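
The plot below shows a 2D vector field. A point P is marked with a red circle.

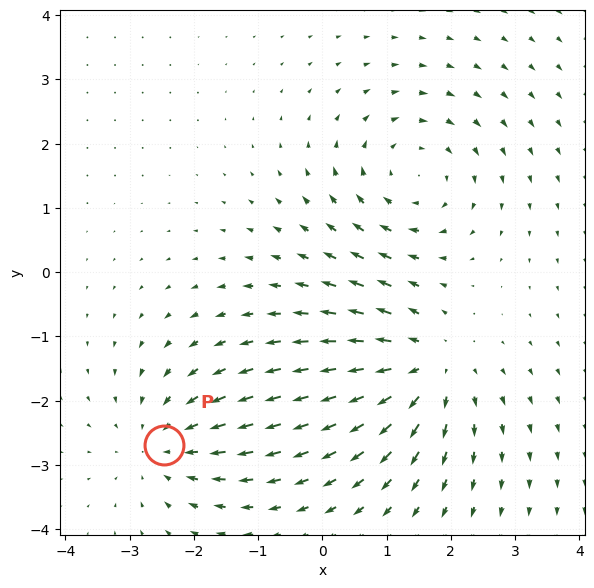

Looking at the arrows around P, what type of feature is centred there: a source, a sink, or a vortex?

At P (-2.5, -2.7) the arrows converge inward. Divergence about -4, curl ≈0 — negative divergence with near-zero curl is a sink.

sink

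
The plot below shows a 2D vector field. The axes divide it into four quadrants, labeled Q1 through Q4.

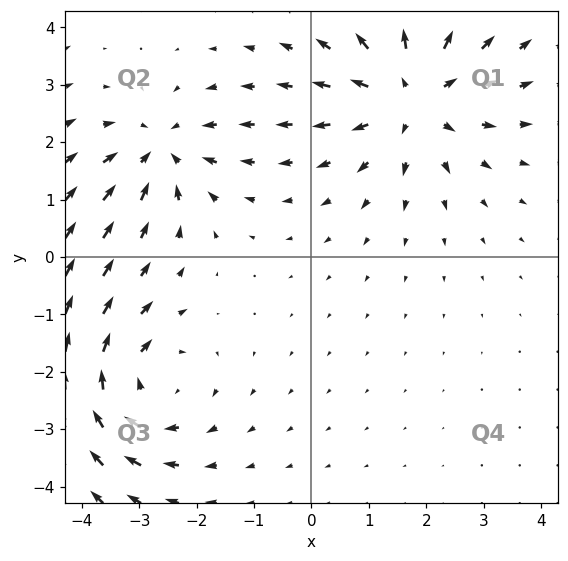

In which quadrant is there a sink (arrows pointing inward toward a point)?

Q2

The sink sits at approximately (-2.6, 1.8), which lies in quadrant Q2. The divergence there is about -3, negative as expected for a sink.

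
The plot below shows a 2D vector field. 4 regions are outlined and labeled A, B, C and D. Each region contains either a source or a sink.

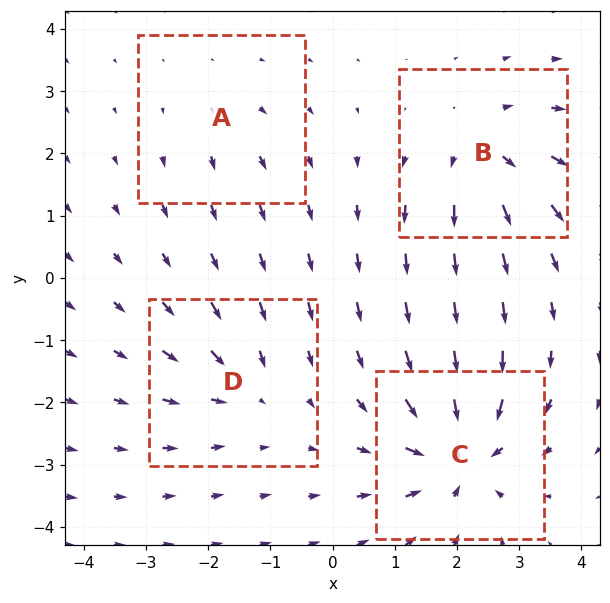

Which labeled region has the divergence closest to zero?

A

Divergence at each region's feature centre — A: about +2, B: about +5, C: about -7, D: about -4. Region A is closest to zero.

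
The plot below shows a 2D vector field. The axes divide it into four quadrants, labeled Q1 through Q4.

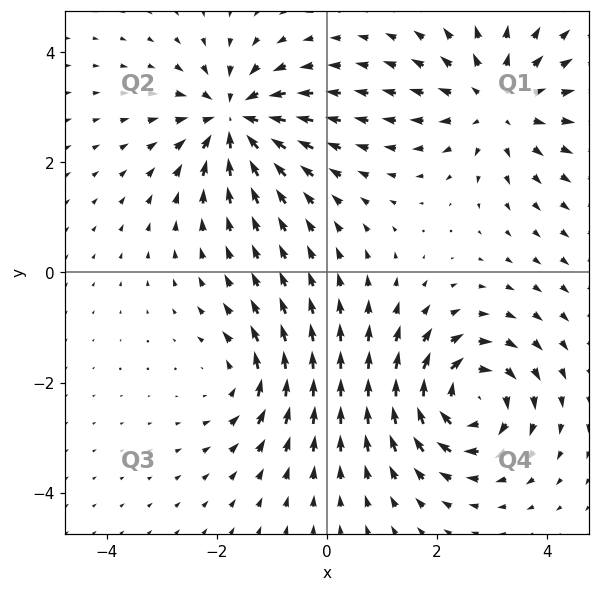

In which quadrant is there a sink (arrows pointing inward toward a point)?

The sink sits at approximately (-1.7, 2.8), which lies in quadrant Q2. The divergence there is about -6, negative as expected for a sink.

Q2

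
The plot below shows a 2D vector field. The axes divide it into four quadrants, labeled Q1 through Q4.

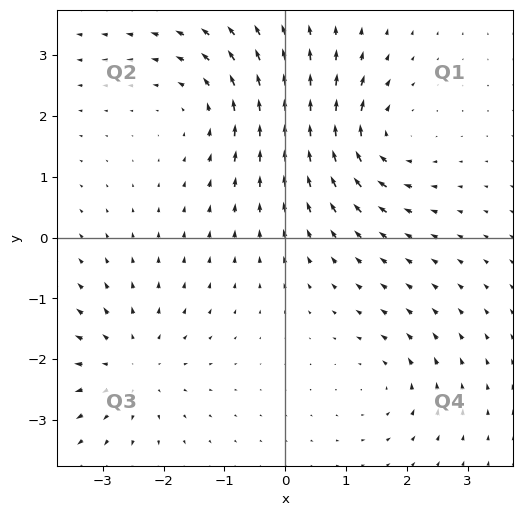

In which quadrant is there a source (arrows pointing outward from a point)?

The source sits at approximately (-2.5, -2.1), which lies in quadrant Q3. The divergence there is about +4, positive as expected for a source.

Q3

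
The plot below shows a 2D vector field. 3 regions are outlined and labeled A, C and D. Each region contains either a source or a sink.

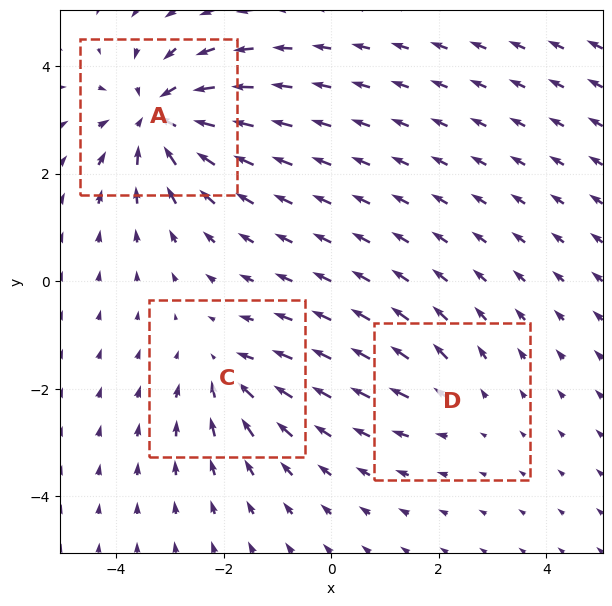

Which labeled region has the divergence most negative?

Divergence at each region's feature centre — A: about -6, C: about -3, D: about +2. Region A is most negative.

A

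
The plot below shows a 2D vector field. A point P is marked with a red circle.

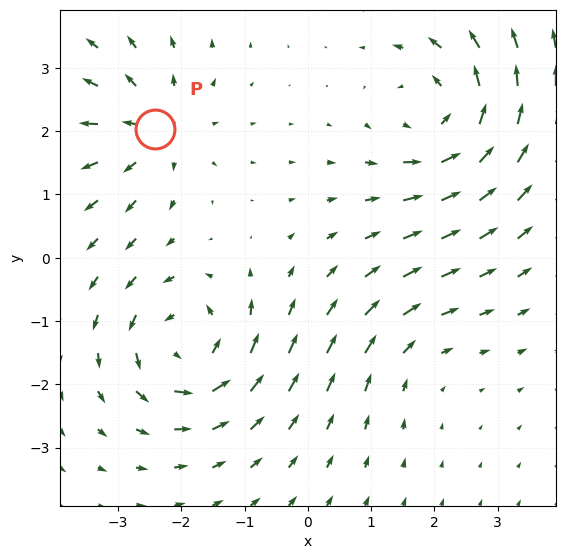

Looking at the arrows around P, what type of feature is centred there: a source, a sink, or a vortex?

source

At P (-2.4, 2.0) the arrows spread outward. Divergence about +4, curl ≈0 — positive divergence with near-zero curl is a source.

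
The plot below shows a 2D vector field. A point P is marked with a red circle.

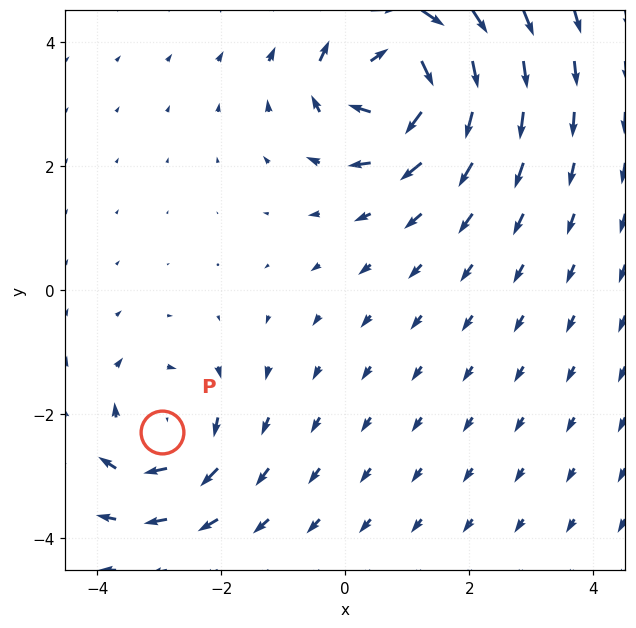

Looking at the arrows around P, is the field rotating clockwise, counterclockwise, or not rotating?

clockwise

Near P at (-3.0, -2.3) the arrows circulate clockwise. The curl (z-component) there is about -3; negative curl means clockwise rotation.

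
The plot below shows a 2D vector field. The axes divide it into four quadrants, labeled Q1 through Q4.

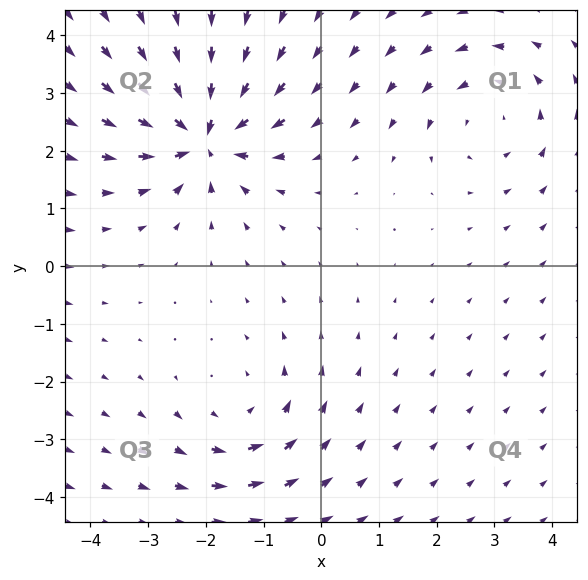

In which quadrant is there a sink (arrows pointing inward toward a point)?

The sink sits at approximately (-2.0, 2.3), which lies in quadrant Q2. The divergence there is about -7, negative as expected for a sink.

Q2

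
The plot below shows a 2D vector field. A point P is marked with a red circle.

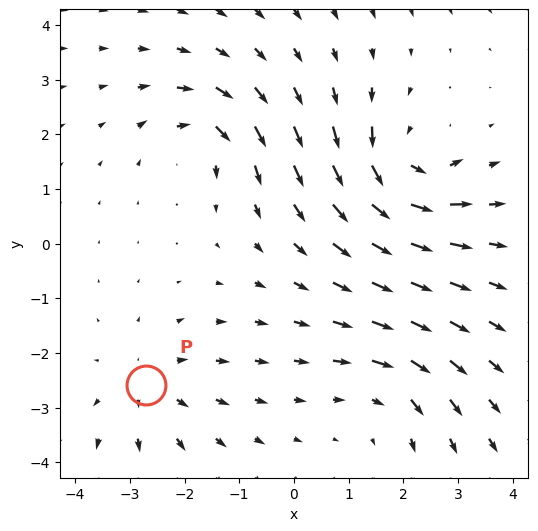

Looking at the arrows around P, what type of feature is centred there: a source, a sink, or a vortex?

source

At P (-2.7, -2.6) the arrows spread outward. Divergence about +3, curl ≈0 — positive divergence with near-zero curl is a source.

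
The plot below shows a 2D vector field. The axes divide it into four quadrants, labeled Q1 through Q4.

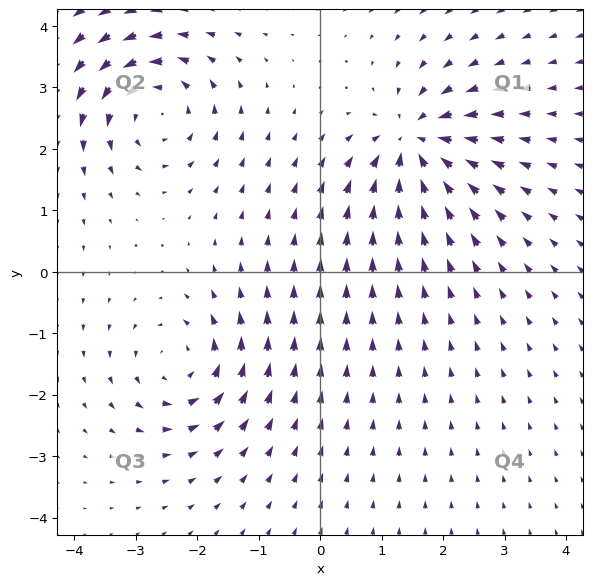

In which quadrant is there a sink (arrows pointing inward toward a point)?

Q1

The sink sits at approximately (1.6, 2.1), which lies in quadrant Q1. The divergence there is about -7, negative as expected for a sink.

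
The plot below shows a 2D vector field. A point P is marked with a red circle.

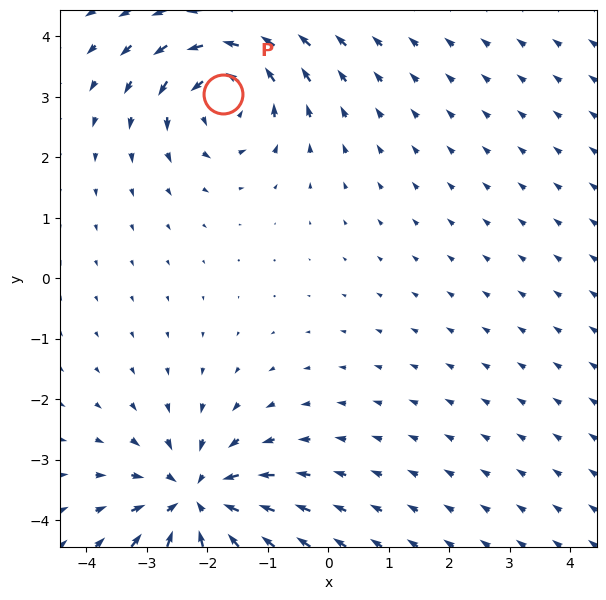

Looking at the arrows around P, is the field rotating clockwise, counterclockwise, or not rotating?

counterclockwise

Near P at (-1.7, 3.1) the arrows circulate counterclockwise. The curl (z-component) there is about +5; positive curl means counterclockwise rotation.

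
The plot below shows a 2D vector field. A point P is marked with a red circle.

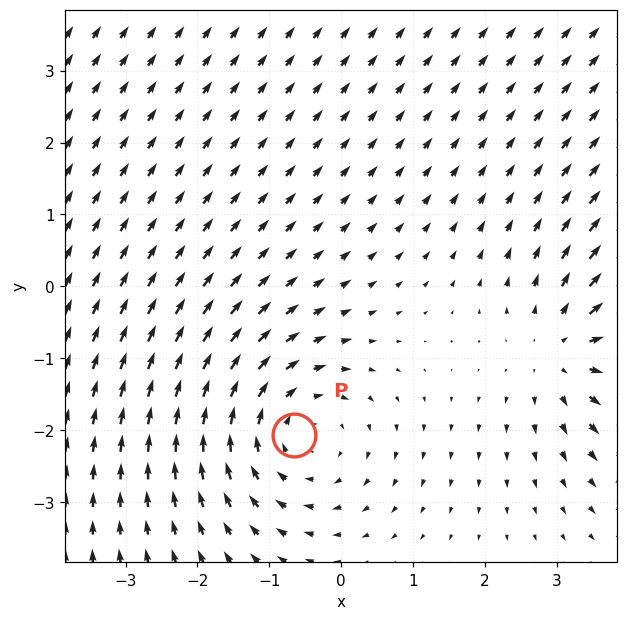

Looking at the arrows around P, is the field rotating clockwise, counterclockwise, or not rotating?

Near P at (-0.7, -2.1) the arrows circulate clockwise. The curl (z-component) there is about -3; negative curl means clockwise rotation.

clockwise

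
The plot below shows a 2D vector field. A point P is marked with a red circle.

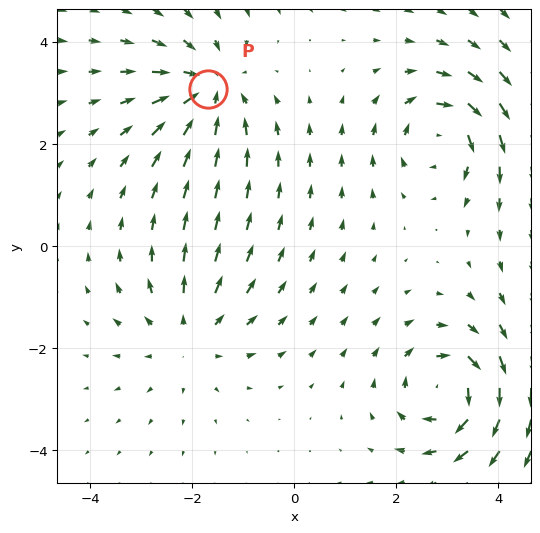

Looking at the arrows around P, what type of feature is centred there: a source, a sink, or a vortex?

At P (-1.7, 3.1) the arrows converge inward. Divergence about -4, curl ≈0 — negative divergence with near-zero curl is a sink.

sink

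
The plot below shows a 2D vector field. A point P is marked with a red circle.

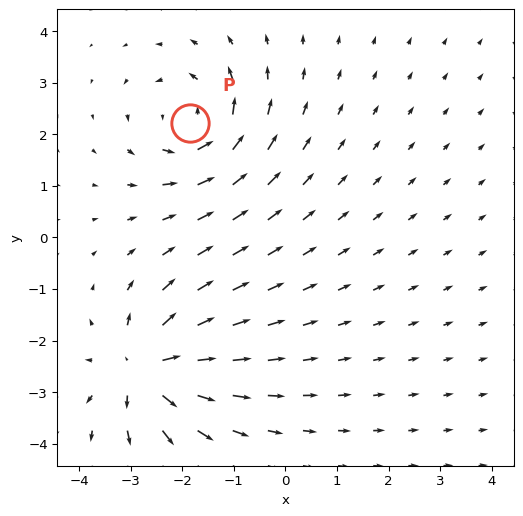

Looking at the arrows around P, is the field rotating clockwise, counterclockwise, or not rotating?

counterclockwise

Near P at (-1.8, 2.2) the arrows circulate counterclockwise. The curl (z-component) there is about +4; positive curl means counterclockwise rotation.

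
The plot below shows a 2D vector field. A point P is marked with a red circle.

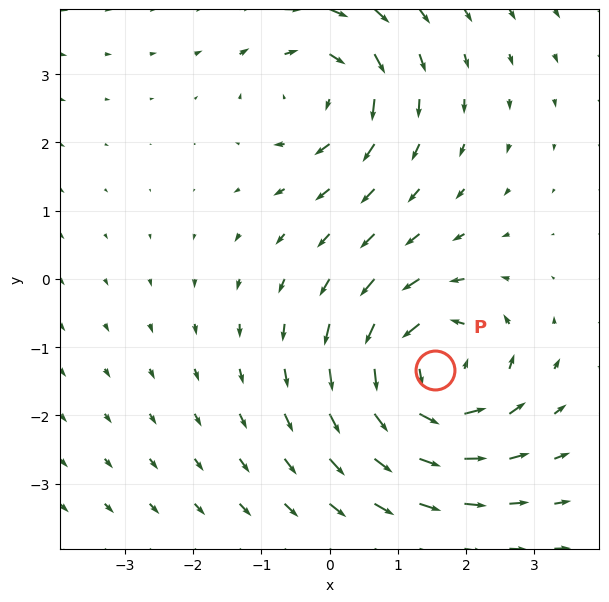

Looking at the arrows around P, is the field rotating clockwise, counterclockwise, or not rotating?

Near P at (1.5, -1.3) the arrows circulate counterclockwise. The curl (z-component) there is about +5; positive curl means counterclockwise rotation.

counterclockwise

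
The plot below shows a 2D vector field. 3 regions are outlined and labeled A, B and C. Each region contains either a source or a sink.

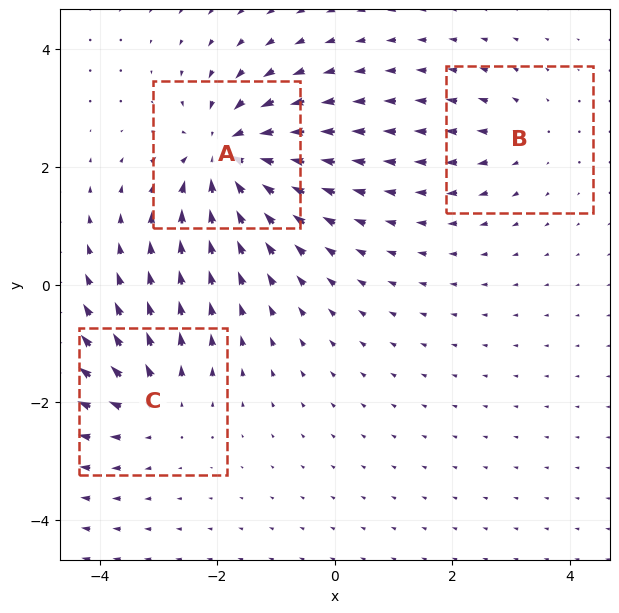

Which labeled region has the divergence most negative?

A

Divergence at each region's feature centre — A: about -6, B: about +2, C: about +3. Region A is most negative.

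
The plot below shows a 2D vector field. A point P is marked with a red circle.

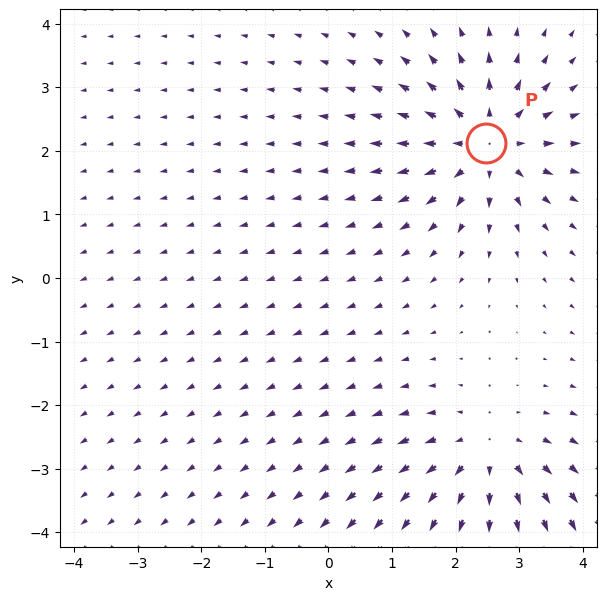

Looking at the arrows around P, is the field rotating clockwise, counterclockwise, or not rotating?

Near P at (2.5, 2.1) the arrows show no circulation. The curl there is ≈0.

not rotating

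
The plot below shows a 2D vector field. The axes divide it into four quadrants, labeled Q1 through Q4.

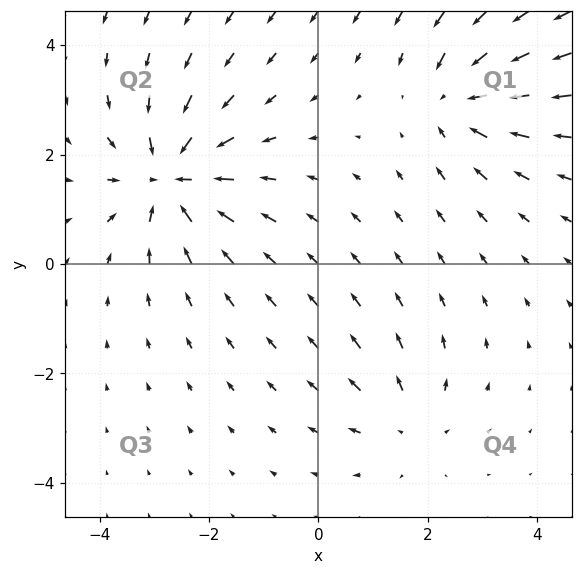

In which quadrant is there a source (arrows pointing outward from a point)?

The source sits at approximately (1.6, -2.9), which lies in quadrant Q4. The divergence there is about +3, positive as expected for a source.

Q4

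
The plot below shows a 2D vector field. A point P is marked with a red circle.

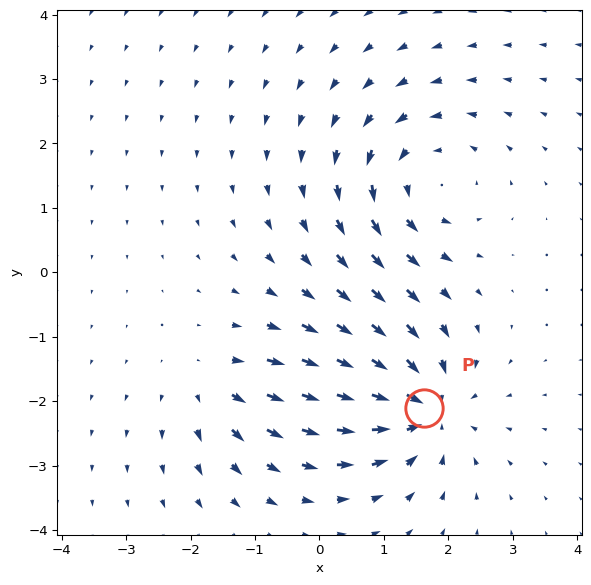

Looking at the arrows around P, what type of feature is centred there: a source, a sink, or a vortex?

sink

At P (1.6, -2.1) the arrows converge inward. Divergence about -6, curl ≈0 — negative divergence with near-zero curl is a sink.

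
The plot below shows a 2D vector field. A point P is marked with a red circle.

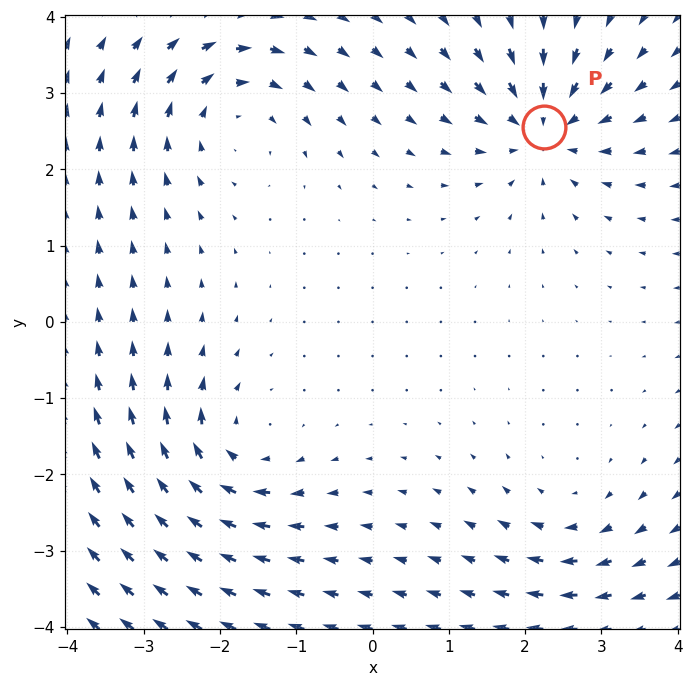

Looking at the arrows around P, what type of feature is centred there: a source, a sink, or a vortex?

At P (2.2, 2.6) the arrows converge inward. Divergence about -6, curl ≈0 — negative divergence with near-zero curl is a sink.

sink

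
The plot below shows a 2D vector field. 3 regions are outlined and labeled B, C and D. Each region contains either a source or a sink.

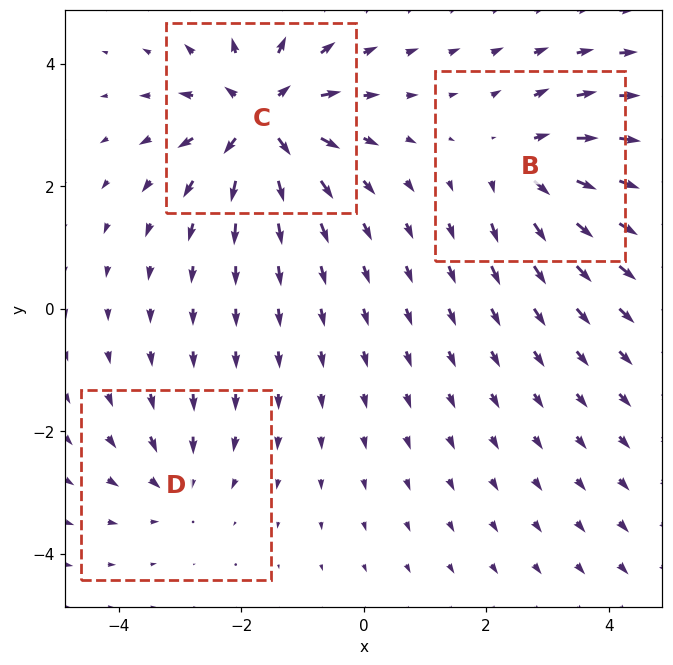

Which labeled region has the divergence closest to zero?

D

Divergence at each region's feature centre — B: about +4, C: about +6, D: about -3. Region D is closest to zero.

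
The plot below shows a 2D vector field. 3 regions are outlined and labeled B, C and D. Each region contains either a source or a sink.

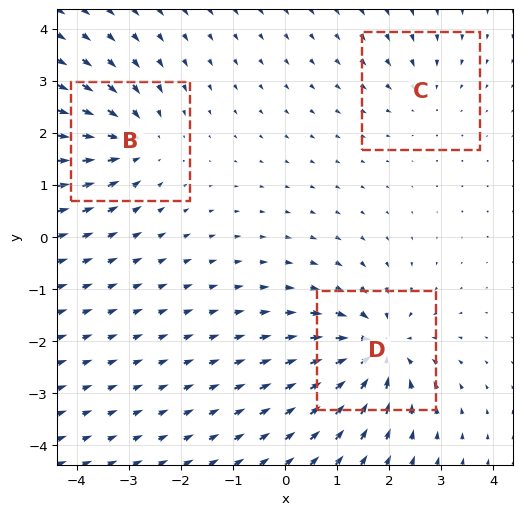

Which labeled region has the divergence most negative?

D

Divergence at each region's feature centre — B: about -4, C: about -2, D: about -5. Region D is most negative.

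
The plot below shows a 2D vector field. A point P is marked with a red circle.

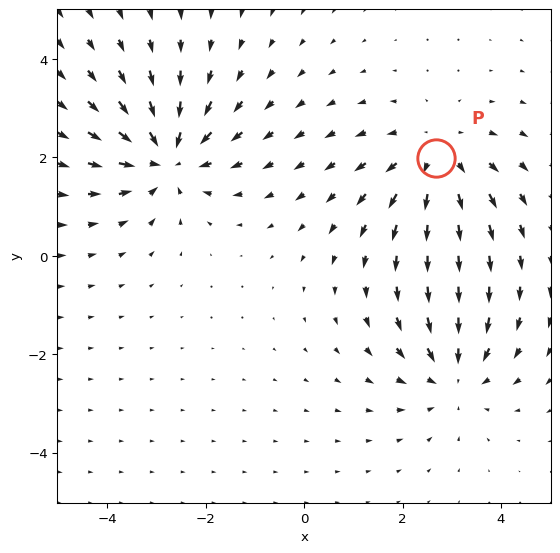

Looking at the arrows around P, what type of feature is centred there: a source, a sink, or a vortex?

At P (2.7, 2.0) the arrows spread outward. Divergence about +3, curl ≈0 — positive divergence with near-zero curl is a source.

source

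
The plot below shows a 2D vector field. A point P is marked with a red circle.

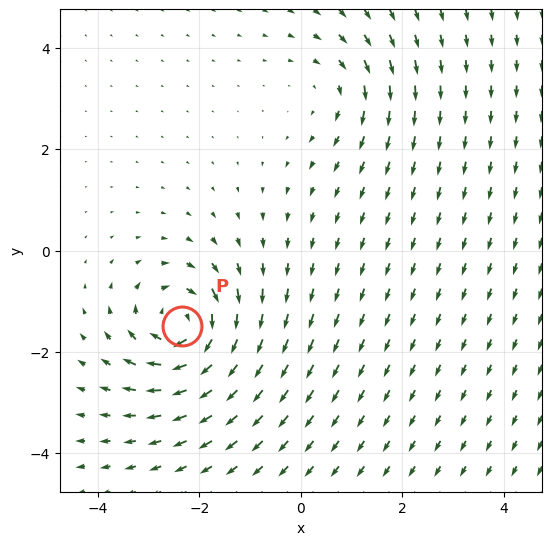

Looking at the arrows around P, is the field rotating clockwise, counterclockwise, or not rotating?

Near P at (-2.3, -1.5) the arrows circulate clockwise. The curl (z-component) there is about -6; negative curl means clockwise rotation.

clockwise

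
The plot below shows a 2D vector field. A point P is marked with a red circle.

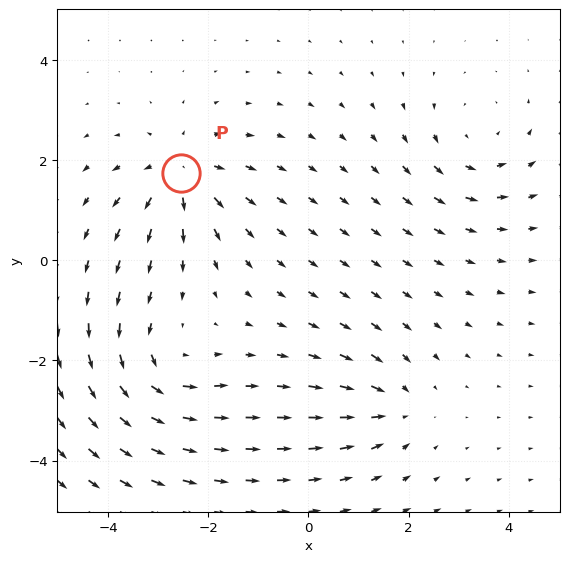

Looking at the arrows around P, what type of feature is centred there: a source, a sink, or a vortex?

At P (-2.6, 1.7) the arrows spread outward. Divergence about +6, curl ≈0 — positive divergence with near-zero curl is a source.

source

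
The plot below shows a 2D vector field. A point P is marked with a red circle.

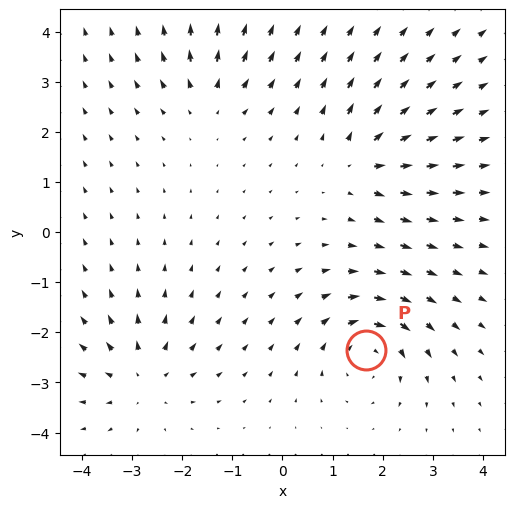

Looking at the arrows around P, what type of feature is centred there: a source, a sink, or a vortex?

At P (1.7, -2.3) the arrows circulate clockwise. Divergence ≈0, curl about -6 — near-zero divergence with nonzero curl is a vortex.

vortex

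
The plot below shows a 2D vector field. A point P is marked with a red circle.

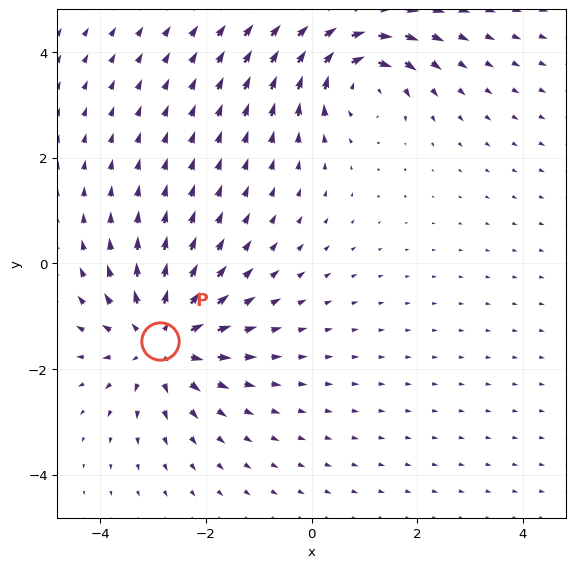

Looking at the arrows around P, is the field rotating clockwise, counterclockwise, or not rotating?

Near P at (-2.9, -1.5) the arrows show no circulation. The curl there is ≈0.

not rotating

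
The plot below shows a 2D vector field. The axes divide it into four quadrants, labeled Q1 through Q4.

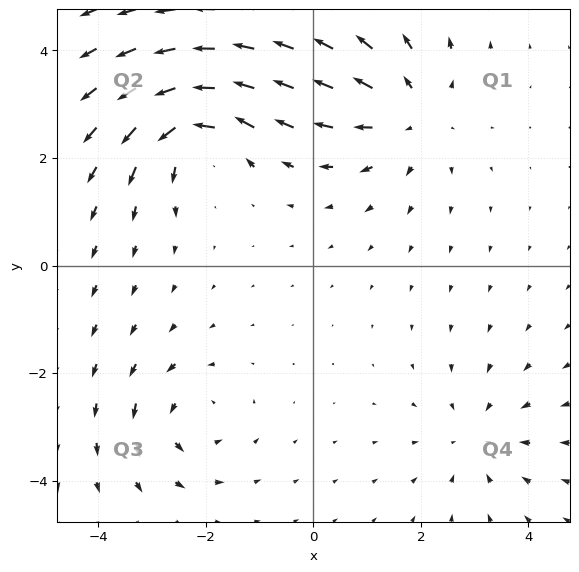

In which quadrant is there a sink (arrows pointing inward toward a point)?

The sink sits at approximately (3.1, -3.2), which lies in quadrant Q4. The divergence there is about -2, negative as expected for a sink.

Q4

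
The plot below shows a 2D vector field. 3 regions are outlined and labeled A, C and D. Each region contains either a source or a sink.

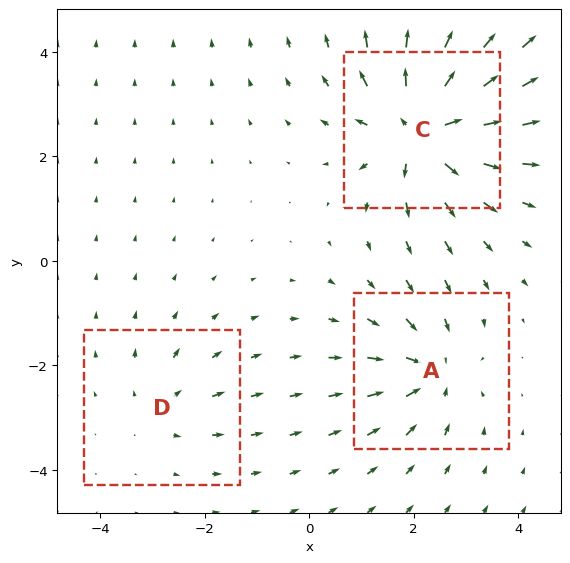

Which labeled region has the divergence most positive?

Divergence at each region's feature centre — A: about -4, C: about +6, D: about +2. Region C is most positive.

C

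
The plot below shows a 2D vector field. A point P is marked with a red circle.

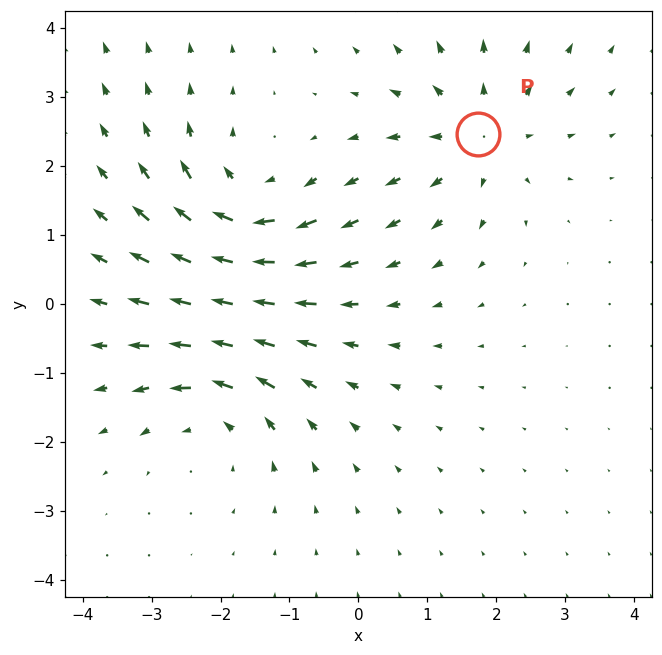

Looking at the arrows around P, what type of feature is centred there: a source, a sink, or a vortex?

At P (1.7, 2.5) the arrows spread outward. Divergence about +3, curl ≈0 — positive divergence with near-zero curl is a source.

source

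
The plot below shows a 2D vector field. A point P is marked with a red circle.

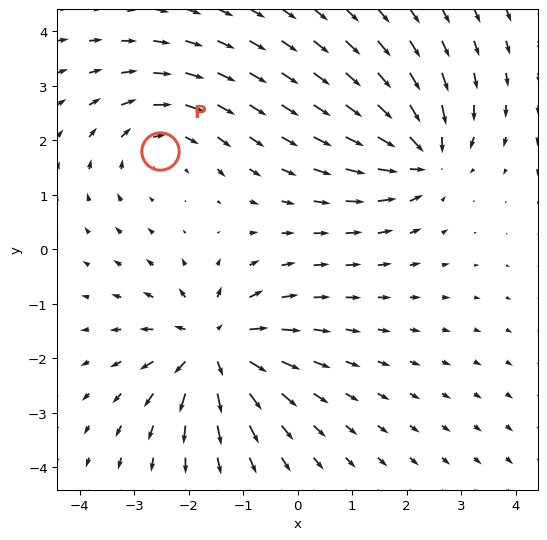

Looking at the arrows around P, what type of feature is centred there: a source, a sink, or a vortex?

vortex

At P (-2.5, 1.8) the arrows circulate clockwise. Divergence ≈0, curl about -3 — near-zero divergence with nonzero curl is a vortex.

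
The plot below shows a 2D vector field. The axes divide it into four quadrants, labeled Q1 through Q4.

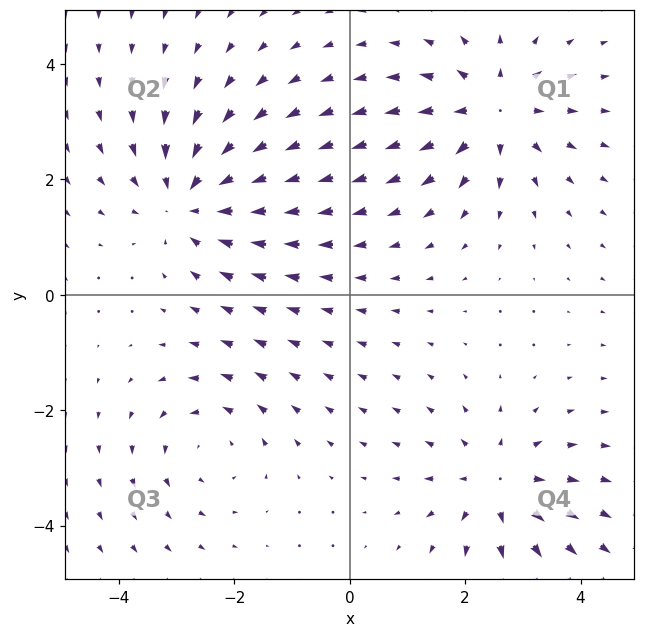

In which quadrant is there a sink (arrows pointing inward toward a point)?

The sink sits at approximately (-2.8, 1.6), which lies in quadrant Q2. The divergence there is about -4, negative as expected for a sink.

Q2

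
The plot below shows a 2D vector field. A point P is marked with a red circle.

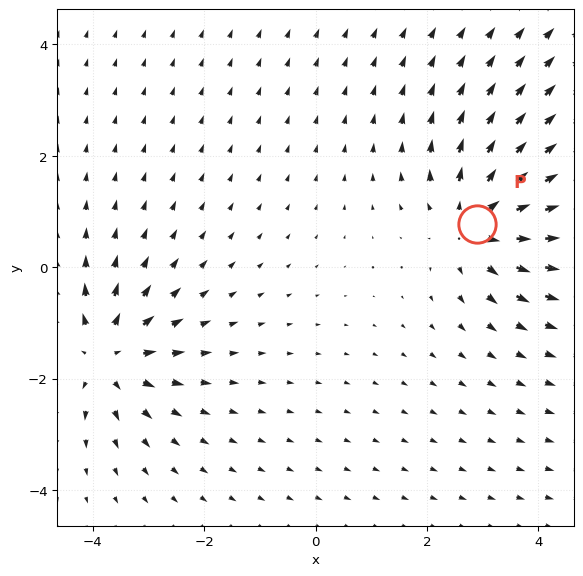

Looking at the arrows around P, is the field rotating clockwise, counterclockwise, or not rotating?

Near P at (2.9, 0.8) the arrows show no circulation. The curl there is ≈0.

not rotating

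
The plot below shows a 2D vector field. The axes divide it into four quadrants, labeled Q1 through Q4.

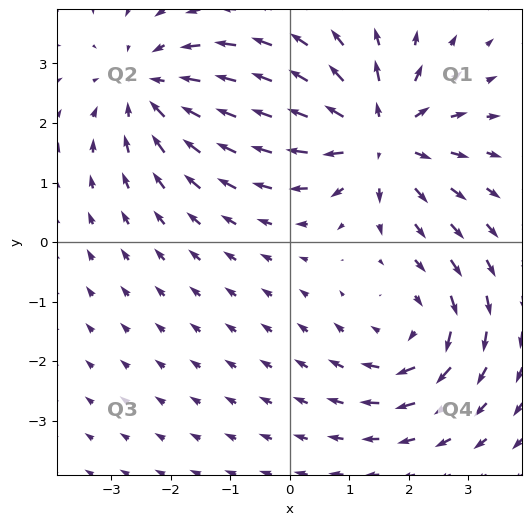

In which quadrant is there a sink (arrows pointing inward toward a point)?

Q2

The sink sits at approximately (-2.3, 2.6), which lies in quadrant Q2. The divergence there is about -4, negative as expected for a sink.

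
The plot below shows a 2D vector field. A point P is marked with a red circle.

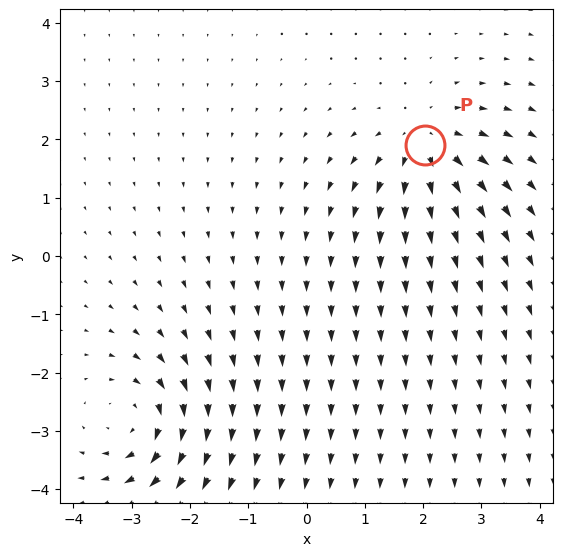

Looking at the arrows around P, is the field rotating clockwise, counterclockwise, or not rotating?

not rotating

Near P at (2.0, 1.9) the arrows show no circulation. The curl there is ≈0.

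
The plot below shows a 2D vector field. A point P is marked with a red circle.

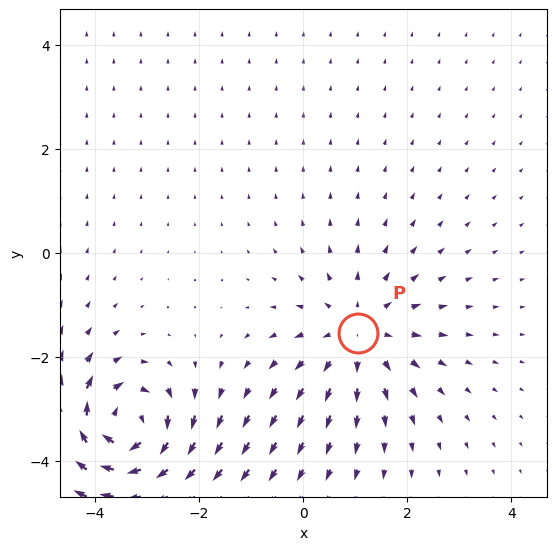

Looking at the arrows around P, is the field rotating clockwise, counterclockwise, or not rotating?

not rotating

Near P at (1.1, -1.5) the arrows show no circulation. The curl there is ≈0.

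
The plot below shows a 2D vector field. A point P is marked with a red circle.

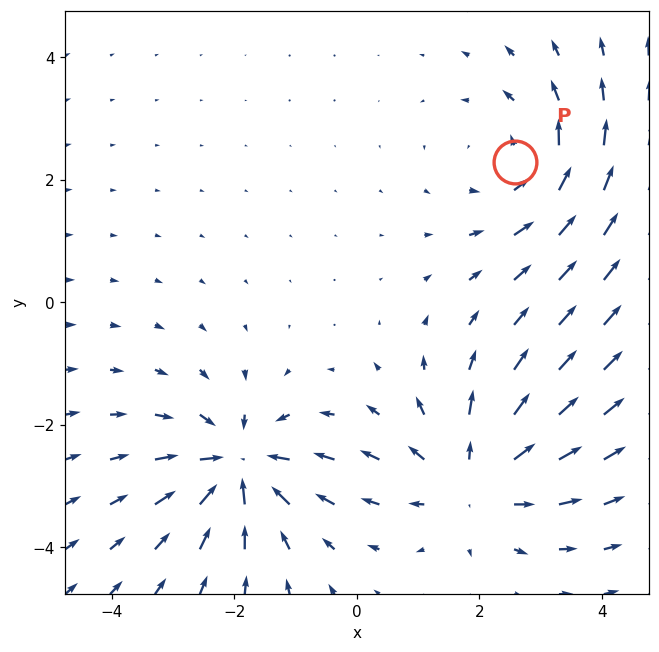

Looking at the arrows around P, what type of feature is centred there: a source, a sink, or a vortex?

vortex

At P (2.6, 2.3) the arrows circulate counterclockwise. Divergence ≈0, curl about +3 — near-zero divergence with nonzero curl is a vortex.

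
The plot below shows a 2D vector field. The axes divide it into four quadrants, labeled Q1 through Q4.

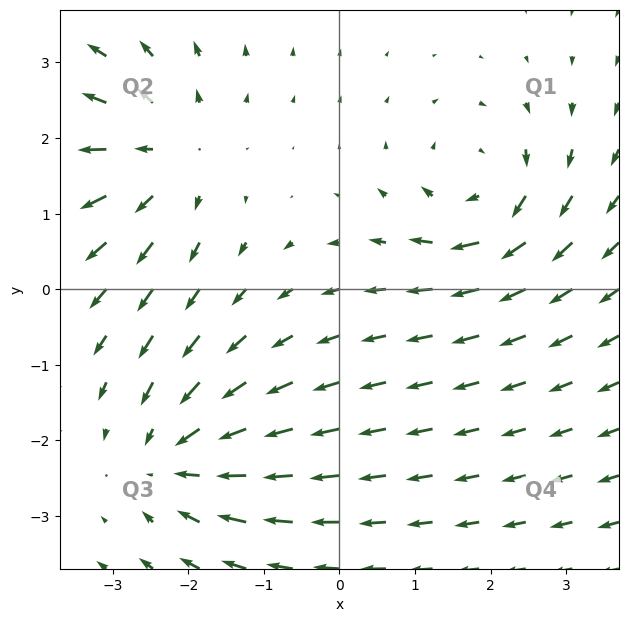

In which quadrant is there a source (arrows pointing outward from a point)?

The source sits at approximately (-2.3, 1.8), which lies in quadrant Q2. The divergence there is about +3, positive as expected for a source.

Q2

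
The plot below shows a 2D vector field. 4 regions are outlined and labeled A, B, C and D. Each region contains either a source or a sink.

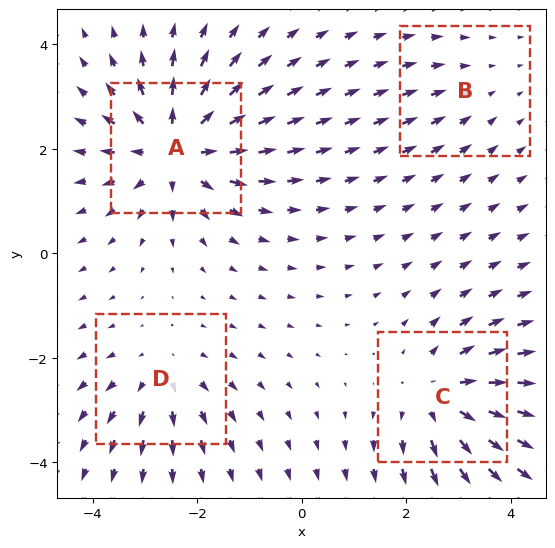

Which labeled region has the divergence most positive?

Divergence at each region's feature centre — A: about +7, B: about -2, C: about +5, D: about +3. Region A is most positive.

A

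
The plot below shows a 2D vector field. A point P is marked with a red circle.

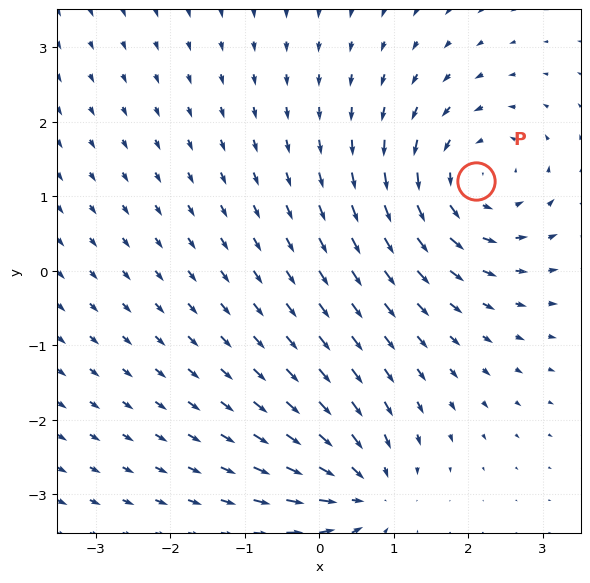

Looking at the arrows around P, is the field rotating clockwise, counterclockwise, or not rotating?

counterclockwise

Near P at (2.1, 1.2) the arrows circulate counterclockwise. The curl (z-component) there is about +4; positive curl means counterclockwise rotation.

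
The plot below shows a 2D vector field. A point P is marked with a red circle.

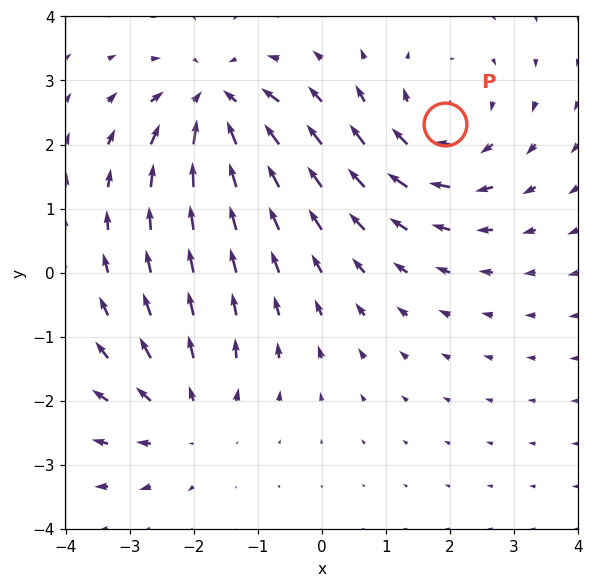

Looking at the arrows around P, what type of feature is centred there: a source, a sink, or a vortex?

At P (1.9, 2.3) the arrows circulate clockwise. Divergence ≈0, curl about -4 — near-zero divergence with nonzero curl is a vortex.

vortex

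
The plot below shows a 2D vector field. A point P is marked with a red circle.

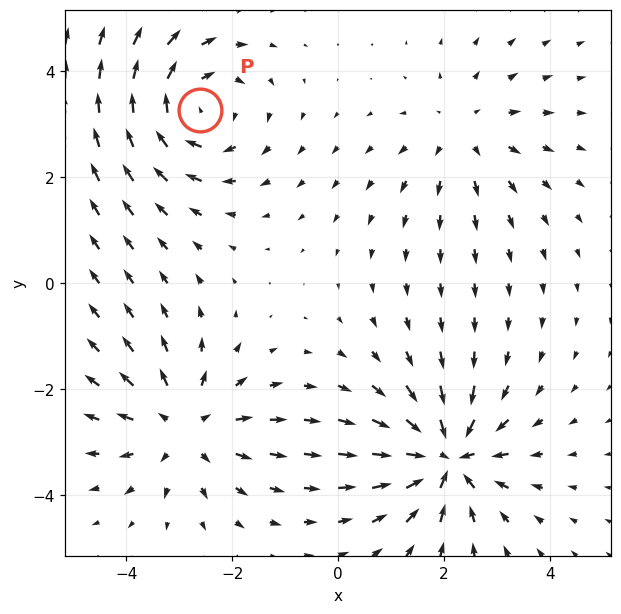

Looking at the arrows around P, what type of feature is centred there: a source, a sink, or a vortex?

vortex

At P (-2.6, 3.3) the arrows circulate clockwise. Divergence ≈0, curl about -4 — near-zero divergence with nonzero curl is a vortex.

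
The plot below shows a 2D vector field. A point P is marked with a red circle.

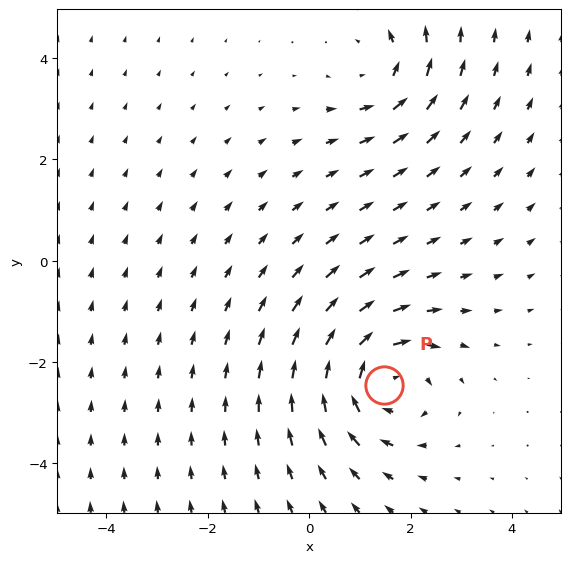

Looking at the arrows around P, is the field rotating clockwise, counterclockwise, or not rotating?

clockwise

Near P at (1.5, -2.4) the arrows circulate clockwise. The curl (z-component) there is about -5; negative curl means clockwise rotation.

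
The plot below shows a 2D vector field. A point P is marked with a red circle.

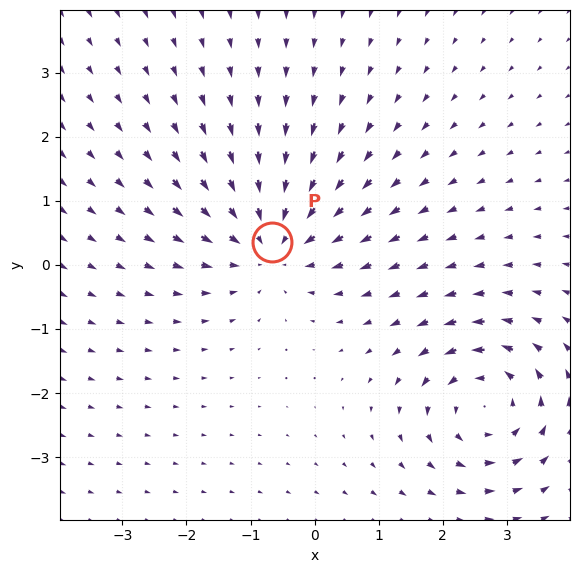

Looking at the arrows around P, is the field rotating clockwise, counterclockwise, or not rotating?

not rotating

Near P at (-0.7, 0.4) the arrows show no circulation. The curl there is ≈0.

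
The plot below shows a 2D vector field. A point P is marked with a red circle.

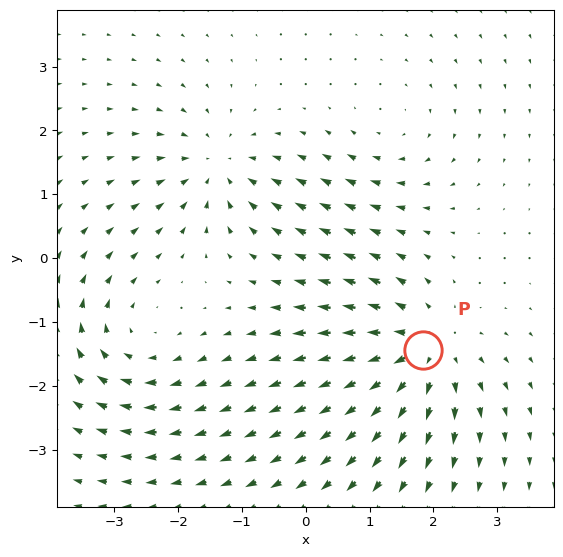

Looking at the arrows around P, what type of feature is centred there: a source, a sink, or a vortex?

At P (1.8, -1.4) the arrows spread outward. Divergence about +5, curl ≈0 — positive divergence with near-zero curl is a source.

source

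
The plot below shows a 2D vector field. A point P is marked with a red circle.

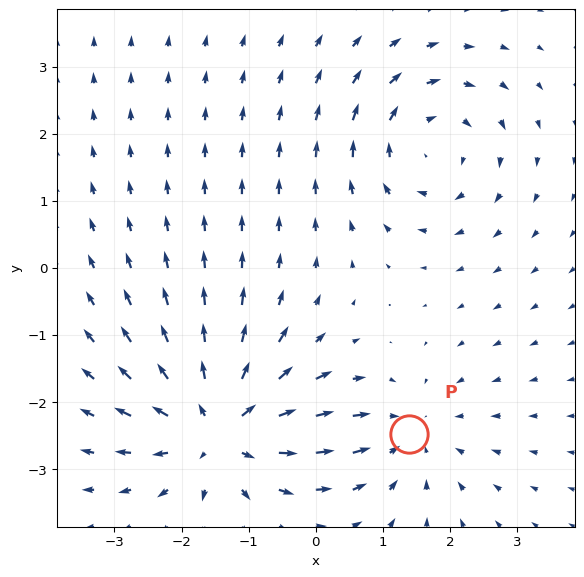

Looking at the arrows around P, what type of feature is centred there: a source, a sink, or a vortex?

sink

At P (1.4, -2.5) the arrows converge inward. Divergence about -3, curl ≈0 — negative divergence with near-zero curl is a sink.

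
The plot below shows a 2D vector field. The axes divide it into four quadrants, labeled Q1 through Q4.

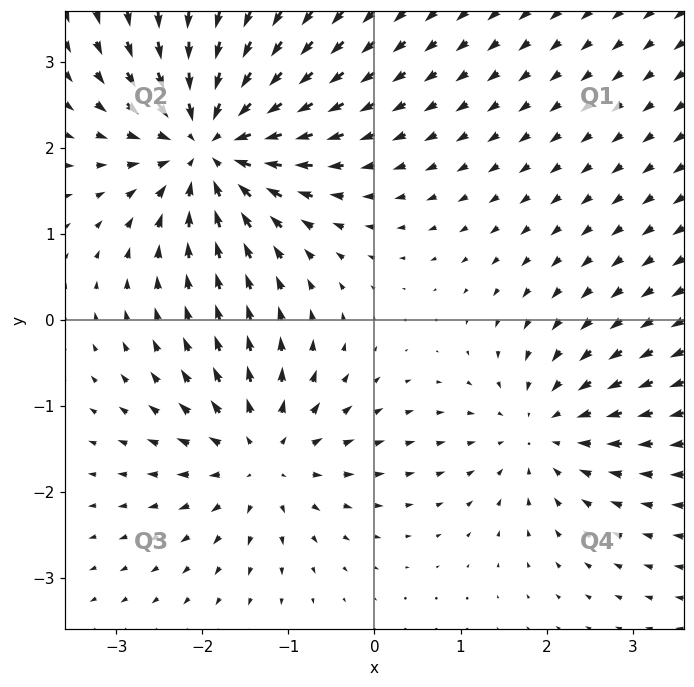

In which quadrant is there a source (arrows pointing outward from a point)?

The source sits at approximately (-1.3, -1.6), which lies in quadrant Q3. The divergence there is about +5, positive as expected for a source.

Q3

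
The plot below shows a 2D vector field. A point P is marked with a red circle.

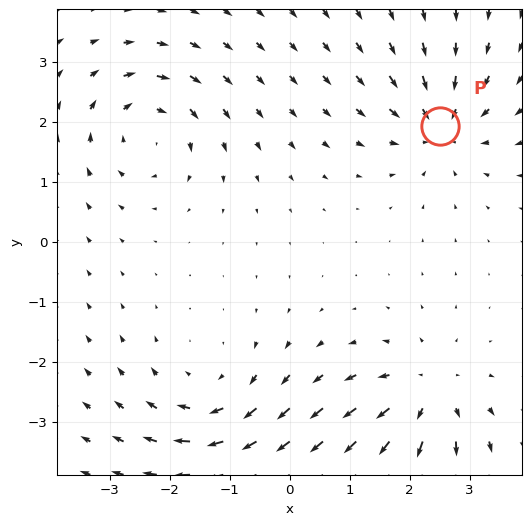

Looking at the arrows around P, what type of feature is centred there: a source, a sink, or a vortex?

At P (2.5, 1.9) the arrows converge inward. Divergence about -4, curl ≈0 — negative divergence with near-zero curl is a sink.

sink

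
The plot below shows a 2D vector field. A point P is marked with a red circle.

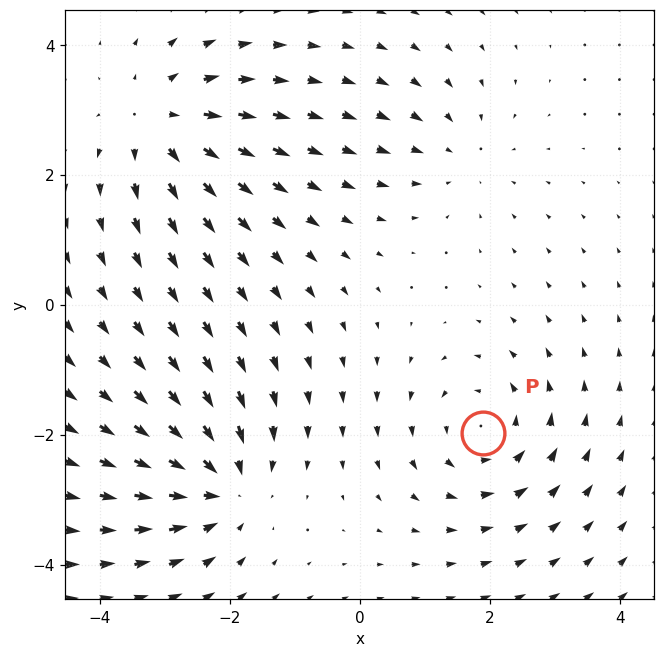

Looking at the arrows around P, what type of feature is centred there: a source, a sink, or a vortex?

vortex

At P (1.9, -2.0) the arrows circulate counterclockwise. Divergence ≈0, curl about +4 — near-zero divergence with nonzero curl is a vortex.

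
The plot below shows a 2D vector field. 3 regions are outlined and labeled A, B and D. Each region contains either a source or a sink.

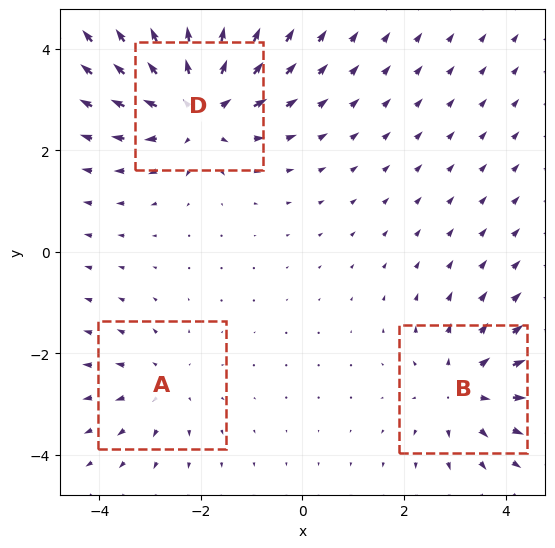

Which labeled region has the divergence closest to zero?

A

Divergence at each region's feature centre — A: about +2, B: about +3, D: about +4. Region A is closest to zero.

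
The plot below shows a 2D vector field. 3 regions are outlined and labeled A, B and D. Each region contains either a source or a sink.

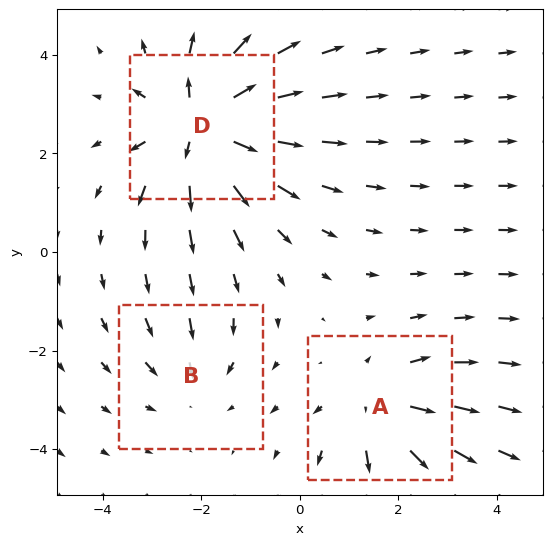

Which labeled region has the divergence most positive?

Divergence at each region's feature centre — A: about +4, B: about -2, D: about +6. Region D is most positive.

D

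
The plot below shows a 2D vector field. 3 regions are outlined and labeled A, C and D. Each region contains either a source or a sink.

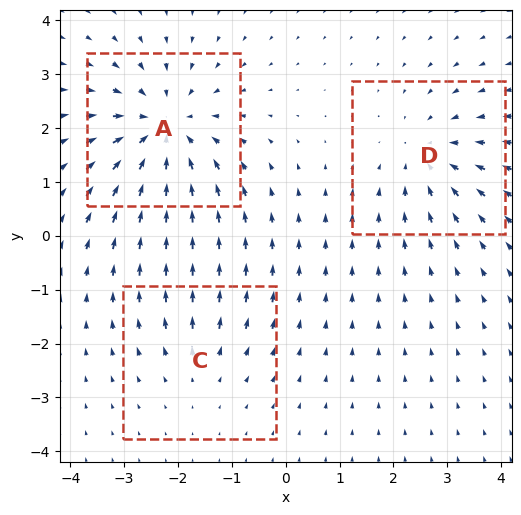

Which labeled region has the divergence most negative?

Divergence at each region's feature centre — A: about -5, C: about +2, D: about -3. Region A is most negative.

A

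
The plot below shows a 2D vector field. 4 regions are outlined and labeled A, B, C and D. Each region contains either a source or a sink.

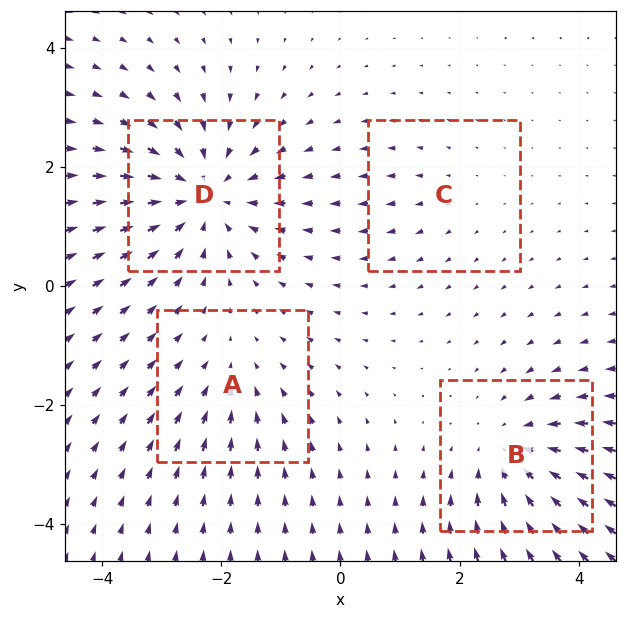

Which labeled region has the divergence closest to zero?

Divergence at each region's feature centre — A: about -3, B: about -4, C: about +2, D: about -6. Region C is closest to zero.

C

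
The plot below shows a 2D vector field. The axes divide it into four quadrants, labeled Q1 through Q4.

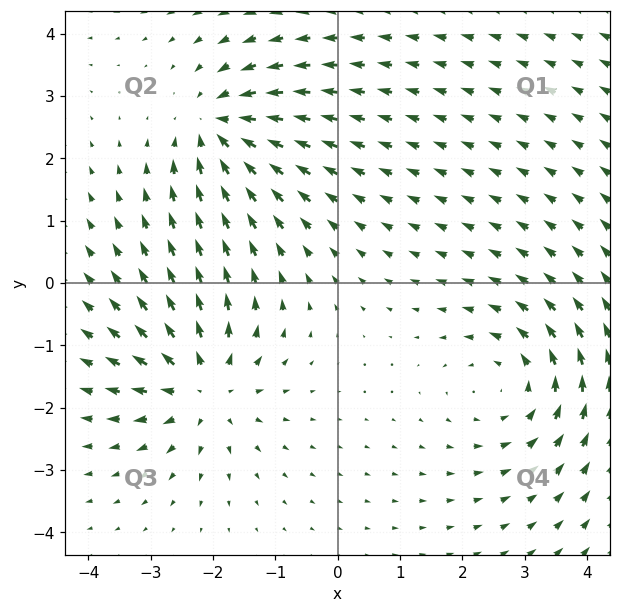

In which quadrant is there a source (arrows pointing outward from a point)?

Q3

The source sits at approximately (-2.2, -1.7), which lies in quadrant Q3. The divergence there is about +5, positive as expected for a source.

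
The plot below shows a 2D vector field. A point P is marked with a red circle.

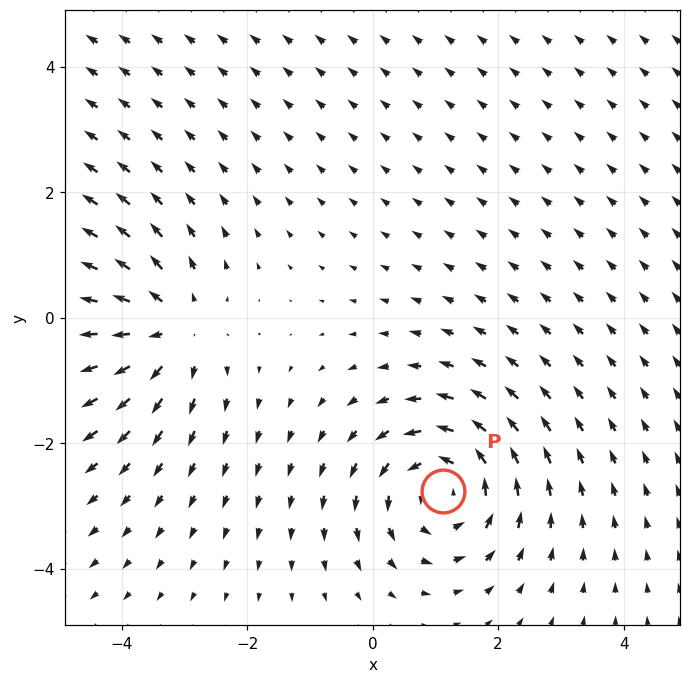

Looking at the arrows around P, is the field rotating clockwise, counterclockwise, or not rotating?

Near P at (1.1, -2.8) the arrows circulate counterclockwise. The curl (z-component) there is about +5; positive curl means counterclockwise rotation.

counterclockwise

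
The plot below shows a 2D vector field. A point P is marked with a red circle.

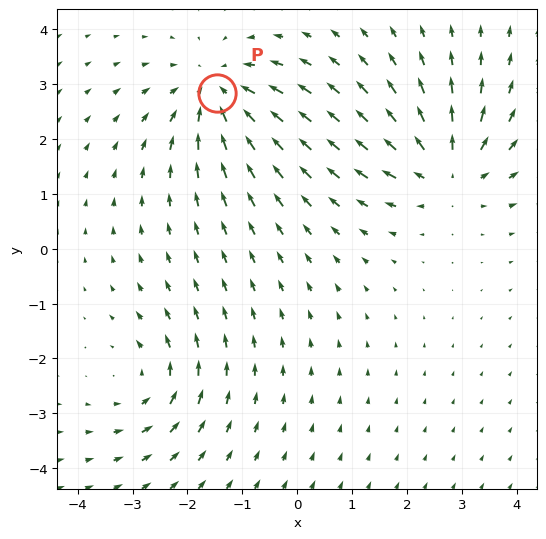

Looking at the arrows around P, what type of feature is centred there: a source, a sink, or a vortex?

At P (-1.5, 2.8) the arrows converge inward. Divergence about -5, curl ≈0 — negative divergence with near-zero curl is a sink.

sink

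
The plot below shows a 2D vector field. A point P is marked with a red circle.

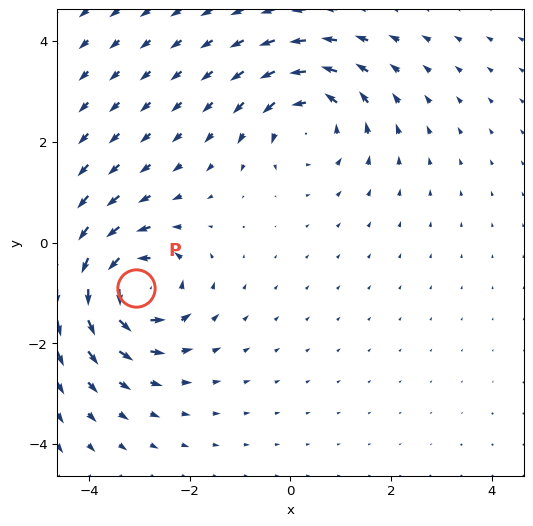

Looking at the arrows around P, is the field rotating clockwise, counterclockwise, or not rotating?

Near P at (-3.1, -0.9) the arrows circulate counterclockwise. The curl (z-component) there is about +5; positive curl means counterclockwise rotation.

counterclockwise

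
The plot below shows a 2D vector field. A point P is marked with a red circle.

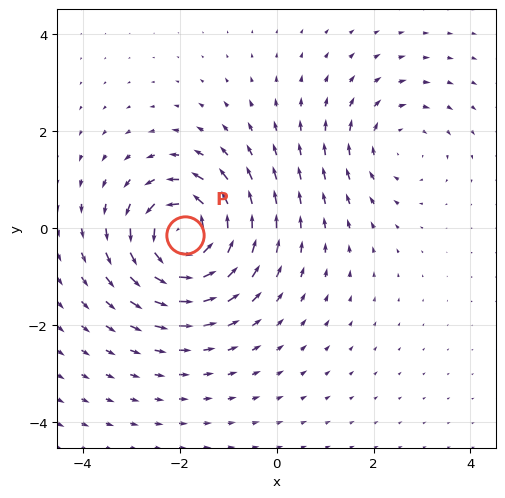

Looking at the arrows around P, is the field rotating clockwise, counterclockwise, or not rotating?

Near P at (-1.9, -0.1) the arrows circulate counterclockwise. The curl (z-component) there is about +6; positive curl means counterclockwise rotation.

counterclockwise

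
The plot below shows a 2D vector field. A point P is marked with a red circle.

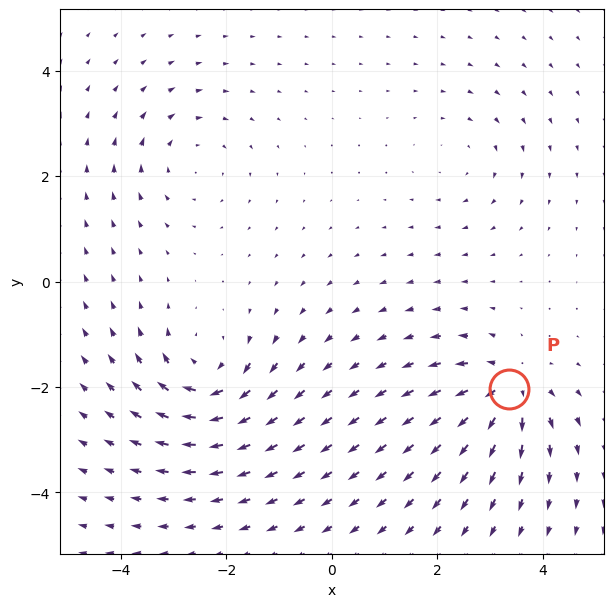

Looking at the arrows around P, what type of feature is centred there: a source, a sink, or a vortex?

source

At P (3.4, -2.0) the arrows spread outward. Divergence about +6, curl ≈0 — positive divergence with near-zero curl is a source.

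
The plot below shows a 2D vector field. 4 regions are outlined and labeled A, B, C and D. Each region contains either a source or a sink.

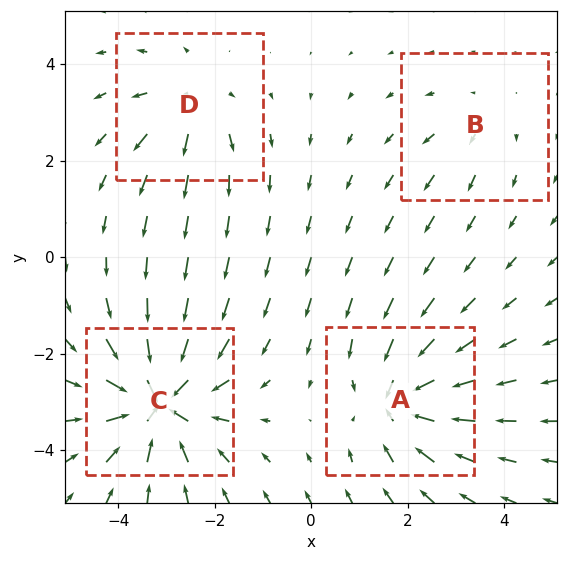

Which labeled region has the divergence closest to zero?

B

Divergence at each region's feature centre — A: about -6, B: about +2, C: about -8, D: about +4. Region B is closest to zero.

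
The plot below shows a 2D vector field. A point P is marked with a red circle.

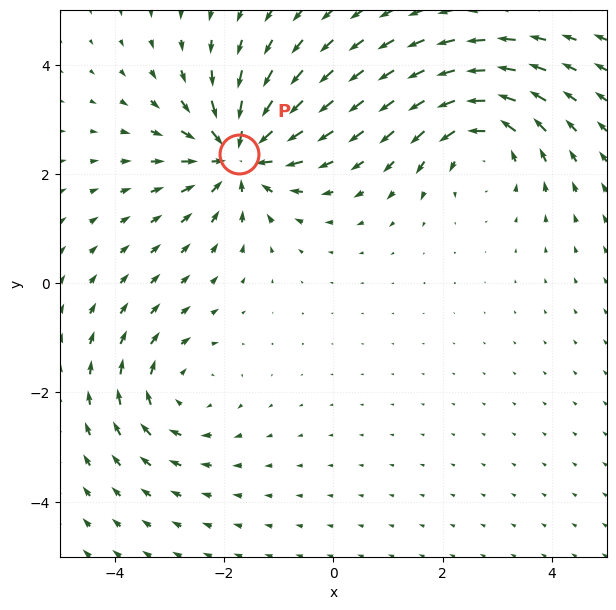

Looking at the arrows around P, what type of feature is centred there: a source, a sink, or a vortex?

sink

At P (-1.7, 2.4) the arrows converge inward. Divergence about -5, curl ≈0 — negative divergence with near-zero curl is a sink.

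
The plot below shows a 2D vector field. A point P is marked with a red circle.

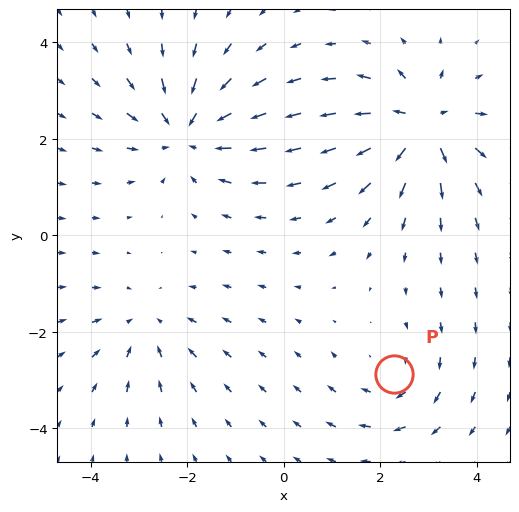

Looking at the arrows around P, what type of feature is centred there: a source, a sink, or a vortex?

vortex

At P (2.3, -2.9) the arrows circulate clockwise. Divergence ≈0, curl about -3 — near-zero divergence with nonzero curl is a vortex.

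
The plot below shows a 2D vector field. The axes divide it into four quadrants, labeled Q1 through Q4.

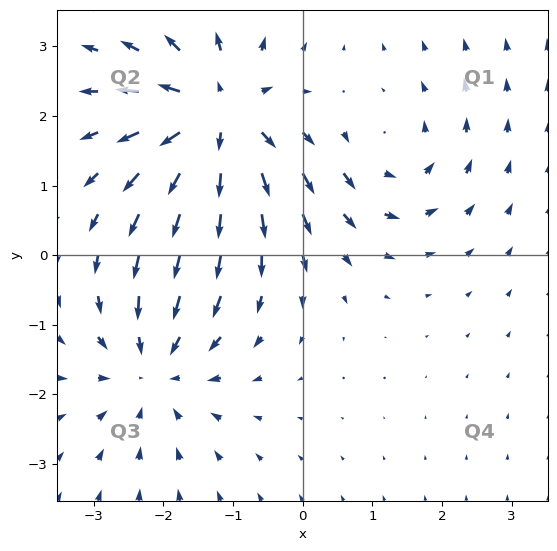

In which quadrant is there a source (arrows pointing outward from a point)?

Q2

The source sits at approximately (-1.2, 2.0), which lies in quadrant Q2. The divergence there is about +6, positive as expected for a source.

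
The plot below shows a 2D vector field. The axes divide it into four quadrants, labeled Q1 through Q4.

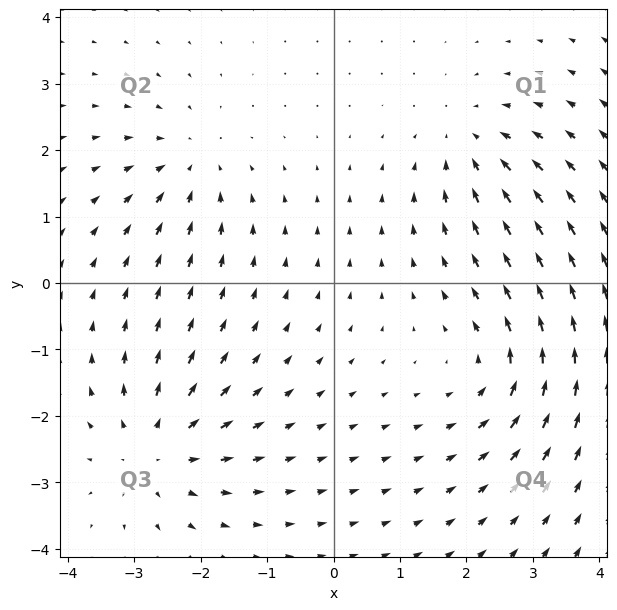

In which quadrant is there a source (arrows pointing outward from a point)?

The source sits at approximately (-2.7, -2.5), which lies in quadrant Q3. The divergence there is about +5, positive as expected for a source.

Q3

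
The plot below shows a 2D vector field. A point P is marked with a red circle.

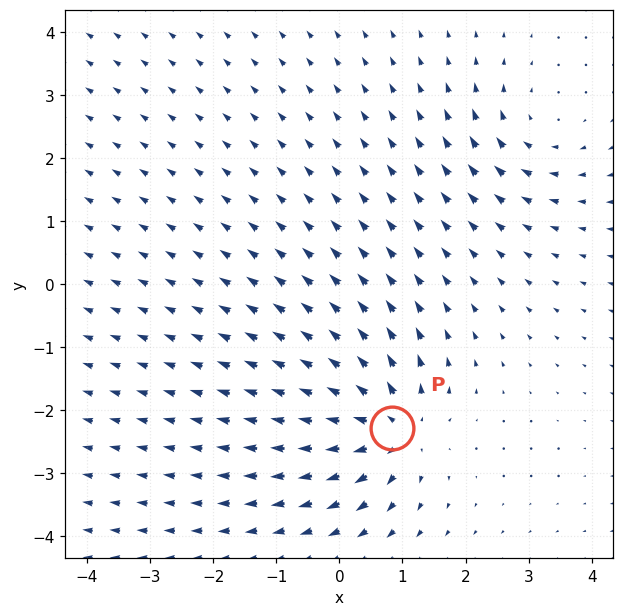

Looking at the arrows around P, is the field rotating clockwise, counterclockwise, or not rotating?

not rotating

Near P at (0.8, -2.3) the arrows show no circulation. The curl there is ≈0.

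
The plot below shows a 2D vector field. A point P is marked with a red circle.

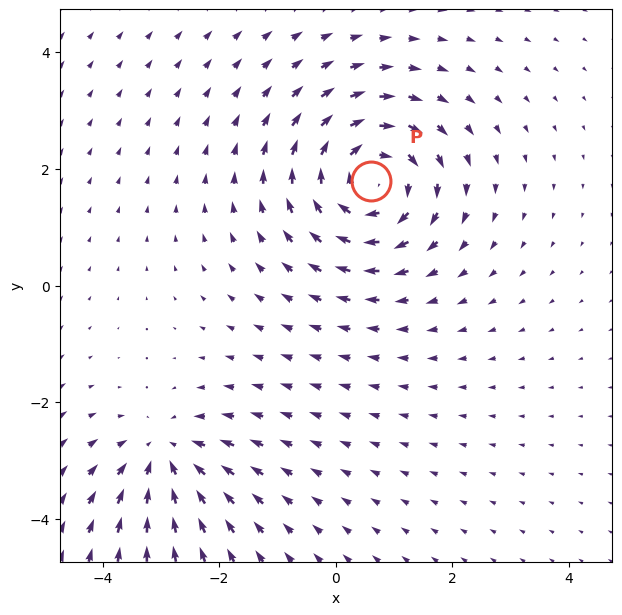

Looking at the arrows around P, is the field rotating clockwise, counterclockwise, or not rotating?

clockwise

Near P at (0.6, 1.8) the arrows circulate clockwise. The curl (z-component) there is about -4; negative curl means clockwise rotation.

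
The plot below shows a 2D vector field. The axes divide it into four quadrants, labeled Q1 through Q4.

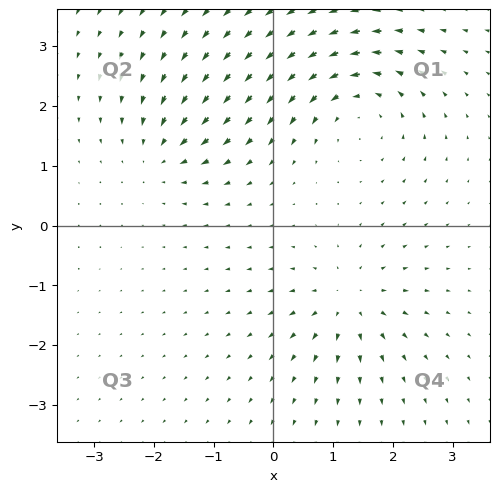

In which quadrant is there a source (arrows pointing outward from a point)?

Q4

The source sits at approximately (1.3, -1.3), which lies in quadrant Q4. The divergence there is about +4, positive as expected for a source.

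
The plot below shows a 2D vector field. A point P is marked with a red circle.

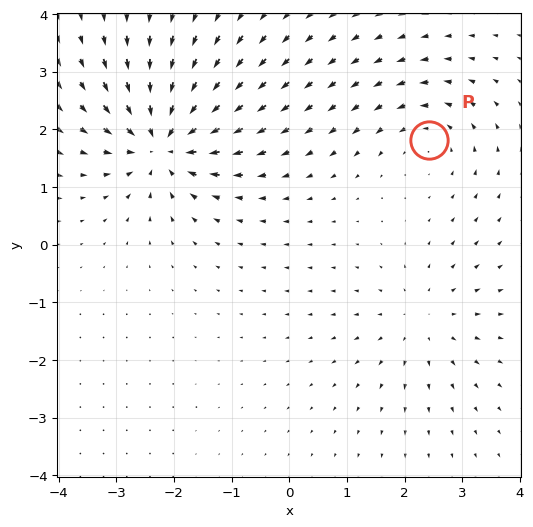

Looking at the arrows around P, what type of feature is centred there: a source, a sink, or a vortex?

vortex

At P (2.4, 1.8) the arrows circulate counterclockwise. Divergence ≈0, curl about +3 — near-zero divergence with nonzero curl is a vortex.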